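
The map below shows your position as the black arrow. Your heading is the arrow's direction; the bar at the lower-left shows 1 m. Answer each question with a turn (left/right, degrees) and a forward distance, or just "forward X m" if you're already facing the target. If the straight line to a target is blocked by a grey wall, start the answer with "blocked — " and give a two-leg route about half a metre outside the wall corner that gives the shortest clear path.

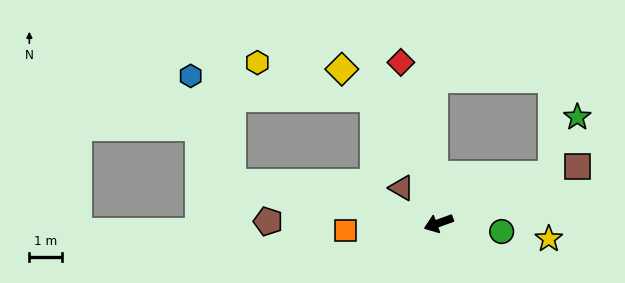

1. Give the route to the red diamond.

turn right 97°, forward 5.0 m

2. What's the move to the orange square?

turn right 15°, forward 2.8 m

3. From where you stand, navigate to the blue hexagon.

blocked — turn right 31°, forward 6.4 m, then turn right 58°, forward 3.5 m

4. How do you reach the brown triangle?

turn right 64°, forward 1.6 m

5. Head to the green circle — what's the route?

turn left 152°, forward 1.9 m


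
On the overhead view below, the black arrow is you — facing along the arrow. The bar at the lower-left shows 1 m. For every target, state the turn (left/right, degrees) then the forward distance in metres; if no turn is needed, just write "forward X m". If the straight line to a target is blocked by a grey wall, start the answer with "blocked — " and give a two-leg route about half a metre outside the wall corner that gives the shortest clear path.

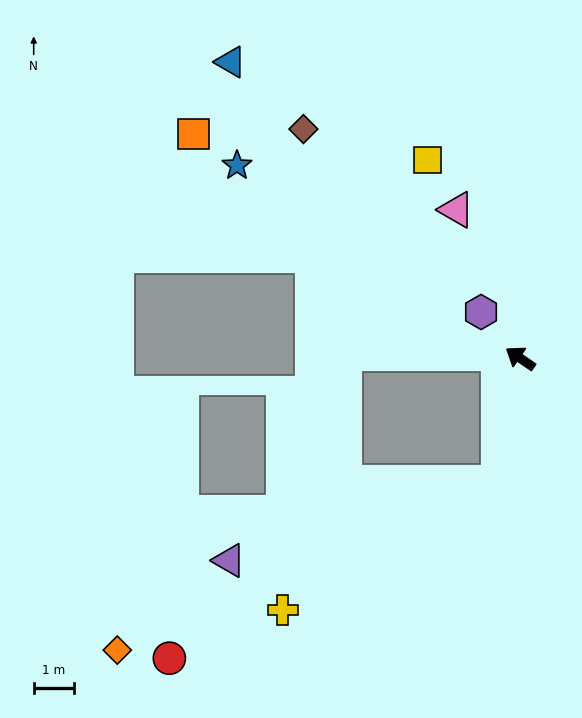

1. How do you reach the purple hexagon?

turn right 15°, forward 1.5 m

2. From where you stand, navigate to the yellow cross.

blocked — turn left 114°, forward 3.1 m, then turn right 49°, forward 6.3 m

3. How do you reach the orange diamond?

blocked — turn left 114°, forward 3.1 m, then turn right 56°, forward 10.4 m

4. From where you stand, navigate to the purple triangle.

blocked — turn left 114°, forward 3.1 m, then turn right 63°, forward 7.0 m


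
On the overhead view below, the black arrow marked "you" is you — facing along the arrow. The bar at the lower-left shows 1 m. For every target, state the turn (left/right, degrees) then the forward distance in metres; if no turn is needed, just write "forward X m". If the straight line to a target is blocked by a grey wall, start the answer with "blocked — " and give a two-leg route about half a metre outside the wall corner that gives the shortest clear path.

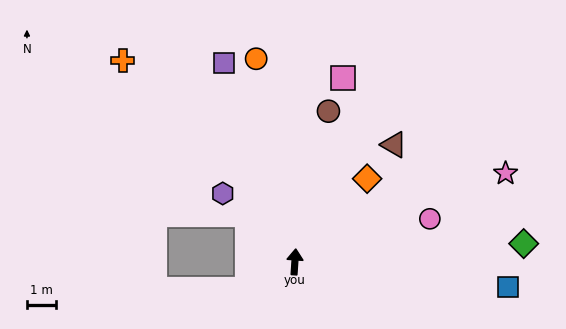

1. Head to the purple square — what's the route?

turn left 24°, forward 7.3 m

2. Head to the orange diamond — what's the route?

turn right 37°, forward 3.8 m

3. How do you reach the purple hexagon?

turn left 50°, forward 3.4 m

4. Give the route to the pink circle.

turn right 68°, forward 4.9 m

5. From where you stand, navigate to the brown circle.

turn right 9°, forward 5.3 m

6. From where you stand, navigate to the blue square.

turn right 93°, forward 7.4 m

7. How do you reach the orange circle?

turn left 15°, forward 7.1 m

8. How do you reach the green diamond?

turn right 82°, forward 7.9 m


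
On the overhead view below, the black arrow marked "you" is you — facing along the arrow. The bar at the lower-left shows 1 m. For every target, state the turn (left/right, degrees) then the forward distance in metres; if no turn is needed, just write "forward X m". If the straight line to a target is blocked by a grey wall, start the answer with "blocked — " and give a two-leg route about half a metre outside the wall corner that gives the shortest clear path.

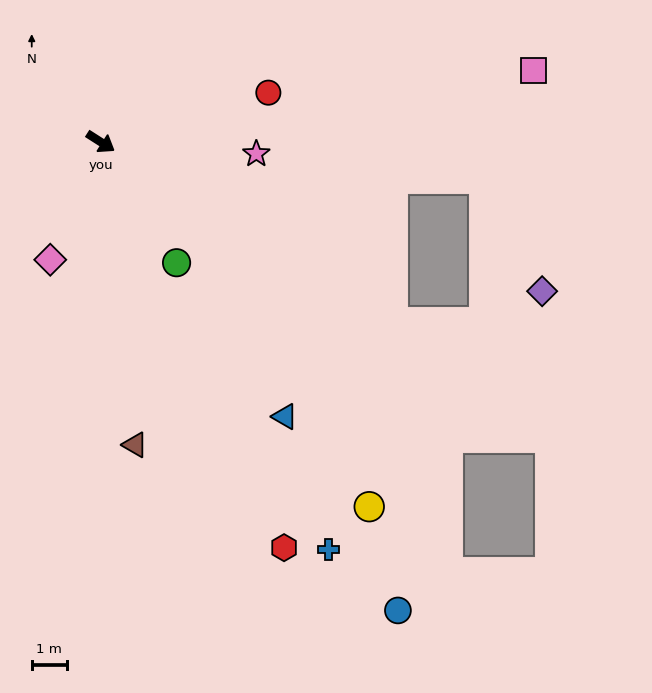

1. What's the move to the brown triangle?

turn right 51°, forward 8.7 m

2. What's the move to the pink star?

turn left 28°, forward 4.4 m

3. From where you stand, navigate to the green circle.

turn right 25°, forward 4.1 m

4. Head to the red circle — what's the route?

turn left 49°, forward 5.0 m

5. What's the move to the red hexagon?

turn right 33°, forward 12.7 m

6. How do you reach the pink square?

turn left 42°, forward 12.5 m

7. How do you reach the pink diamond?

turn right 81°, forward 3.7 m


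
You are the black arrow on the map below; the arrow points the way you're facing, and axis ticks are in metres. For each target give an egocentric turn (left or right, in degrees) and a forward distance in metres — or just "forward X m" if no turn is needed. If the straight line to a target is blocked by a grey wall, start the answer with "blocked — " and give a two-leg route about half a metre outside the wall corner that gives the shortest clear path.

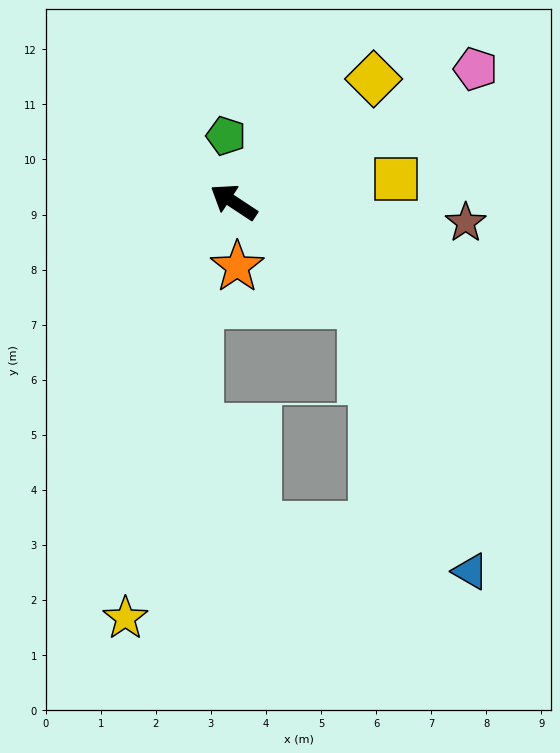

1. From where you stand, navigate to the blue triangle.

blocked — turn left 174°, forward 3.0 m, then turn right 28°, forward 5.2 m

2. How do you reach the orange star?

turn left 127°, forward 1.2 m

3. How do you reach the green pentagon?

turn right 50°, forward 1.2 m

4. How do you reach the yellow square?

turn right 138°, forward 3.0 m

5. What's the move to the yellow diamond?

turn right 105°, forward 3.4 m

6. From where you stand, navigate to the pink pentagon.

turn right 118°, forward 5.0 m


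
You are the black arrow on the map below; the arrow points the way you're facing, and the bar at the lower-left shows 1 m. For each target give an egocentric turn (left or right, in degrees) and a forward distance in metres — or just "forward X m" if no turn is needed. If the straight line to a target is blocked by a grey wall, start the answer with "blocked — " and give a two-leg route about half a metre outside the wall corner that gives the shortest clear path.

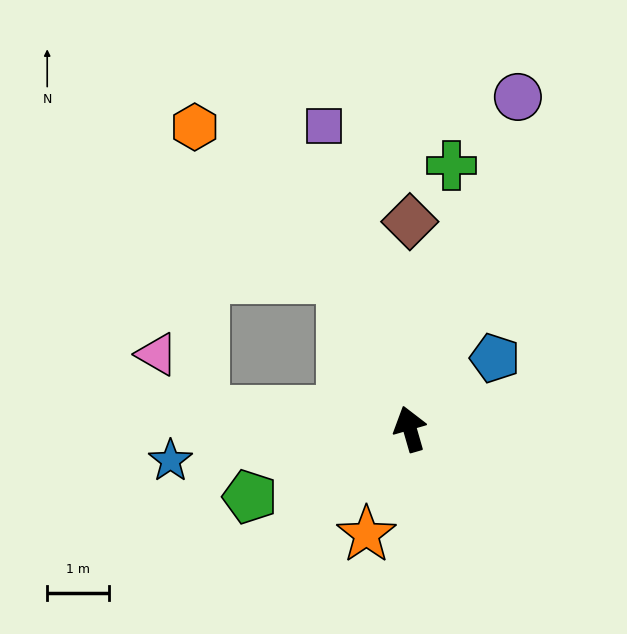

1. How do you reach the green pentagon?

turn left 97°, forward 2.8 m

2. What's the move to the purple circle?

turn right 34°, forward 5.6 m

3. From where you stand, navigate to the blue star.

turn left 81°, forward 3.9 m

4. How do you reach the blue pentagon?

turn right 66°, forward 1.8 m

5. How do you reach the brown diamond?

turn right 16°, forward 3.3 m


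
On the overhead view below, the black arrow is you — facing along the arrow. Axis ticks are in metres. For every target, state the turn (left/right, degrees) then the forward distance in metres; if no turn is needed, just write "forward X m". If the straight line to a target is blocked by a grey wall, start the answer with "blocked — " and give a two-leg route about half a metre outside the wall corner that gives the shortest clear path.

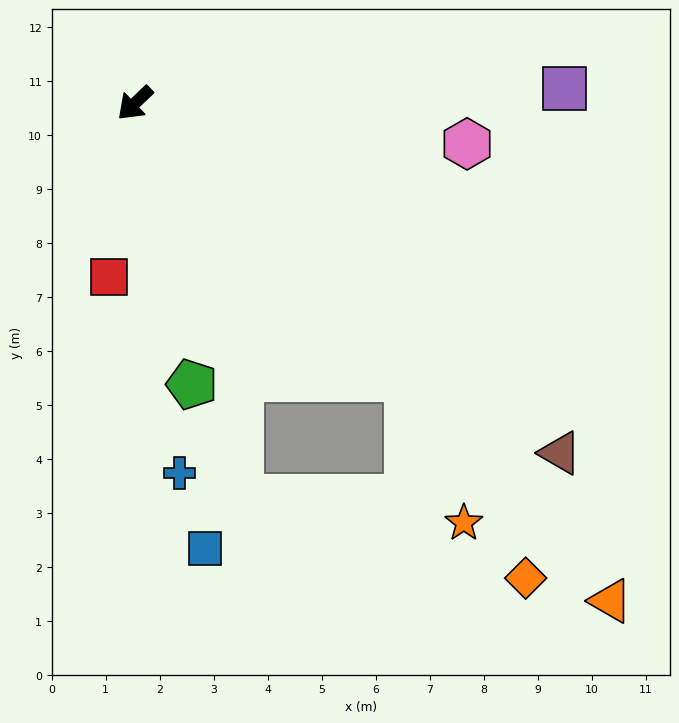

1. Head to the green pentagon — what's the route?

turn left 58°, forward 5.3 m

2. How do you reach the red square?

turn left 38°, forward 3.3 m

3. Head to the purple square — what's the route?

turn left 138°, forward 8.0 m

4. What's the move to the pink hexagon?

turn left 129°, forward 6.2 m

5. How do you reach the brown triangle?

turn left 97°, forward 10.2 m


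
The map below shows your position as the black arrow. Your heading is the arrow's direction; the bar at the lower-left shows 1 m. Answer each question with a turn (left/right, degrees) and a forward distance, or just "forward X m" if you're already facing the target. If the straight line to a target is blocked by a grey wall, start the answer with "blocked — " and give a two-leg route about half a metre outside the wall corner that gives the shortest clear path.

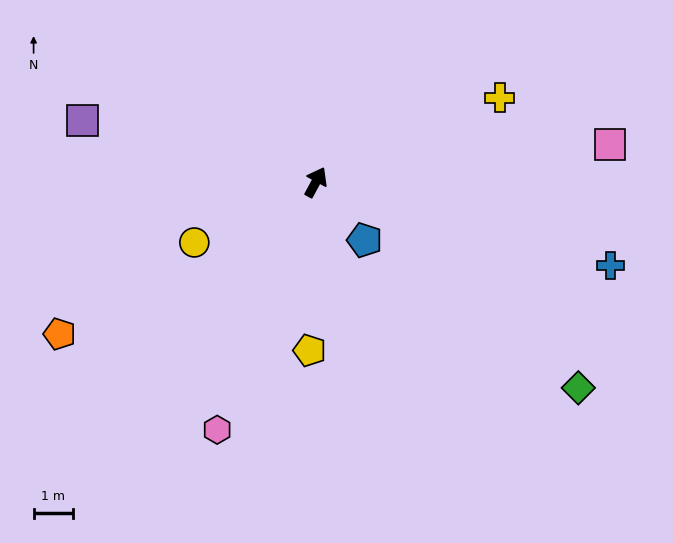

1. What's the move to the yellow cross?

turn right 37°, forward 5.2 m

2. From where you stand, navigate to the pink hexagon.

turn right 173°, forward 6.8 m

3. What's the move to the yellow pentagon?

turn right 154°, forward 4.3 m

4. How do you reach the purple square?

turn left 104°, forward 6.2 m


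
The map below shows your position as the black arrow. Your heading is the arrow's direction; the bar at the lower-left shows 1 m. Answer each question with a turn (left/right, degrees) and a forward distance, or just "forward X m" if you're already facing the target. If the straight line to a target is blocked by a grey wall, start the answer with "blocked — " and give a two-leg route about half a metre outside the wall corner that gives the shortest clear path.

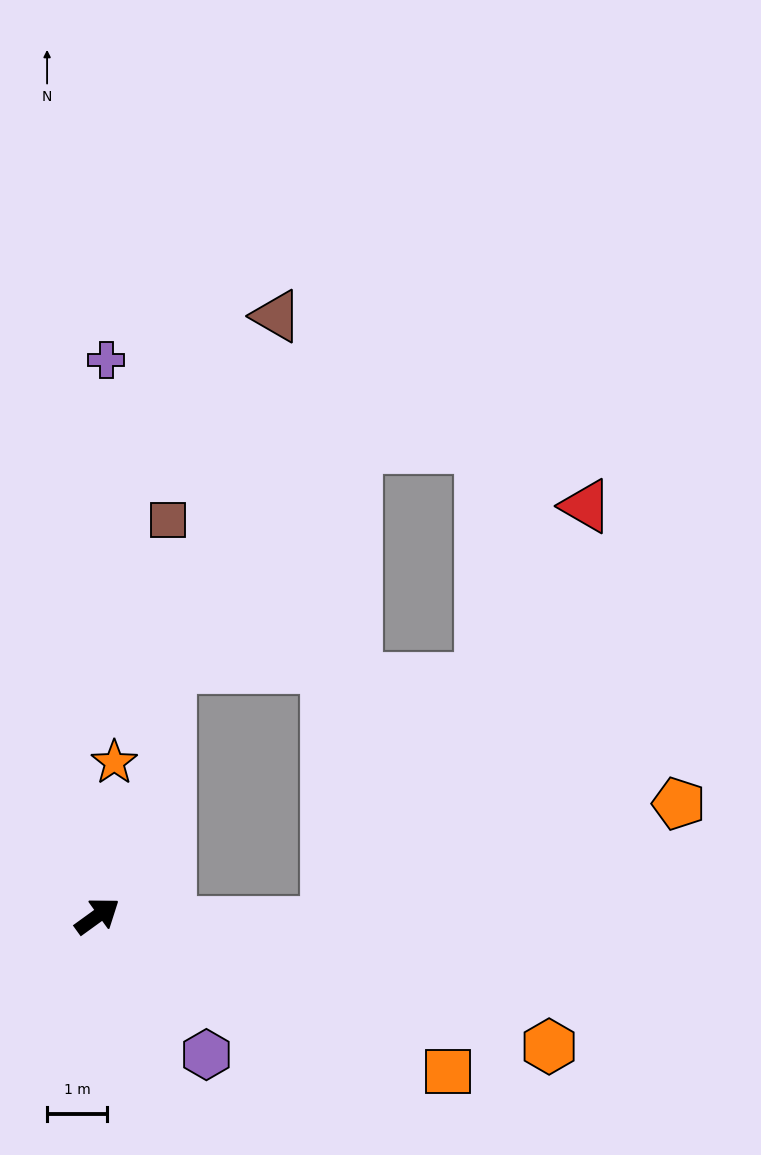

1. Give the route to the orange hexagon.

turn right 52°, forward 7.8 m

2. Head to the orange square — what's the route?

turn right 60°, forward 6.4 m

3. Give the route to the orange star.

turn left 48°, forward 2.6 m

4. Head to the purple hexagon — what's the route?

turn right 88°, forward 2.9 m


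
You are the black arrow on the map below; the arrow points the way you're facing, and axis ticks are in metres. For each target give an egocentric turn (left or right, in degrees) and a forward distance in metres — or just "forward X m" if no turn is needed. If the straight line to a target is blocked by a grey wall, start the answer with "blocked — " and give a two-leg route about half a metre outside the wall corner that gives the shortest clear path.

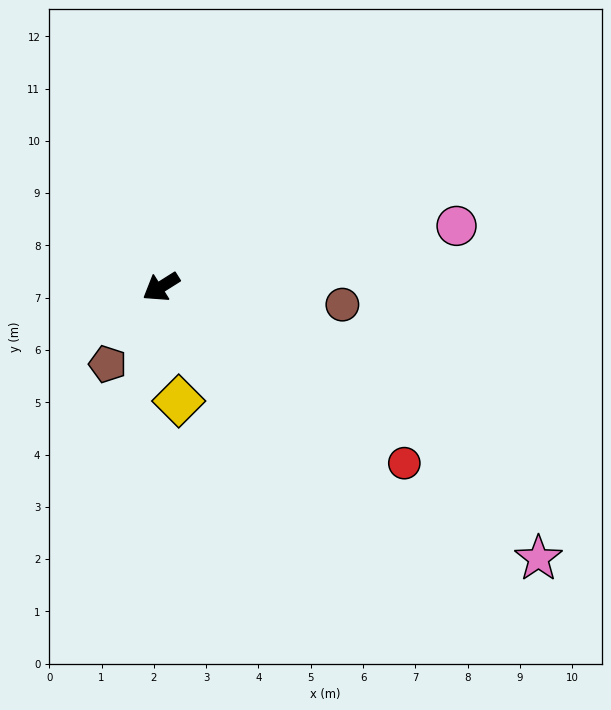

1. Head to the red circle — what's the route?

turn left 112°, forward 5.7 m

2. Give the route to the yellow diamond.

turn left 67°, forward 2.2 m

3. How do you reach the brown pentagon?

turn left 23°, forward 1.8 m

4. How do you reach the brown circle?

turn left 142°, forward 3.5 m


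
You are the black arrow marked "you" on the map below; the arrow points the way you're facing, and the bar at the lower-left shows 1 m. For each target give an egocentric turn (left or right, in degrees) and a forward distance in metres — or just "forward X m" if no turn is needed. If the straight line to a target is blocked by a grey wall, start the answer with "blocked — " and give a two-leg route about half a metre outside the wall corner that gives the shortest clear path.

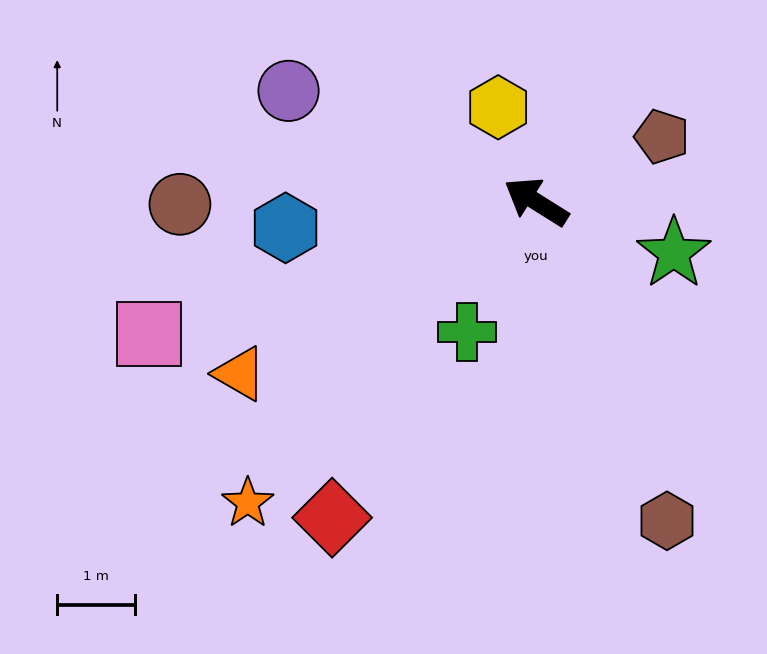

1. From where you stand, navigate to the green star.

turn right 168°, forward 1.9 m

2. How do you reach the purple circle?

turn left 8°, forward 3.5 m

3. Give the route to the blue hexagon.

turn left 38°, forward 3.3 m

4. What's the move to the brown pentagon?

turn right 121°, forward 1.8 m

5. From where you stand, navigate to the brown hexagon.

turn left 144°, forward 4.4 m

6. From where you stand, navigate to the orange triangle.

turn left 62°, forward 4.4 m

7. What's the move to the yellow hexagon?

turn right 36°, forward 1.3 m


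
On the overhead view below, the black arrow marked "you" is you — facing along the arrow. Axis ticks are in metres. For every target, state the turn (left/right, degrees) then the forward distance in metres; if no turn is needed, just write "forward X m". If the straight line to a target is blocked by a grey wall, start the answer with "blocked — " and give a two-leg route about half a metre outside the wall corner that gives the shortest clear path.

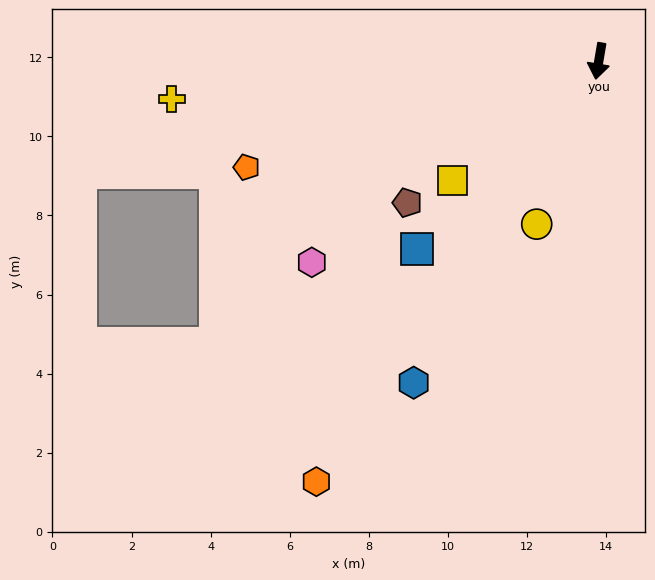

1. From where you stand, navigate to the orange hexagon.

turn right 24°, forward 12.8 m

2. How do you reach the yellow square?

turn right 41°, forward 4.8 m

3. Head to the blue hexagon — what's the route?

turn right 20°, forward 9.4 m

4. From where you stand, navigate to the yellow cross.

turn right 75°, forward 10.8 m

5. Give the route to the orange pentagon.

turn right 64°, forward 9.3 m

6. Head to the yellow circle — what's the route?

turn right 11°, forward 4.4 m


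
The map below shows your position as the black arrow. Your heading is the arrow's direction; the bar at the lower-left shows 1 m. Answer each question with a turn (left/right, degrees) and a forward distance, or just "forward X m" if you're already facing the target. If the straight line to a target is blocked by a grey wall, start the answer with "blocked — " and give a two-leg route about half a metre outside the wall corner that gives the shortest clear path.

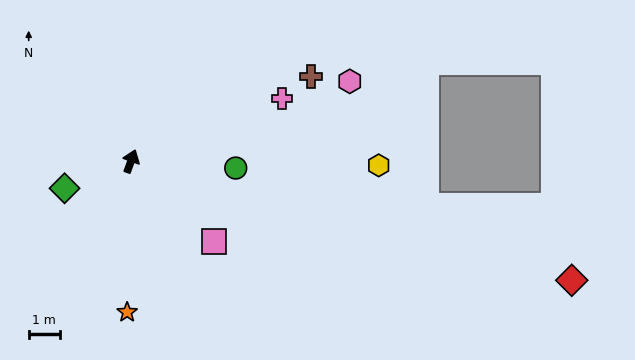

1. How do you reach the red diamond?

turn right 85°, forward 14.6 m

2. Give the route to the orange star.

turn right 161°, forward 4.8 m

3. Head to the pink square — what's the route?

turn right 114°, forward 3.7 m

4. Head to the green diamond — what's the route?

turn left 132°, forward 2.3 m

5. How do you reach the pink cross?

turn right 47°, forward 5.2 m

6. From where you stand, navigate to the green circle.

turn right 74°, forward 3.3 m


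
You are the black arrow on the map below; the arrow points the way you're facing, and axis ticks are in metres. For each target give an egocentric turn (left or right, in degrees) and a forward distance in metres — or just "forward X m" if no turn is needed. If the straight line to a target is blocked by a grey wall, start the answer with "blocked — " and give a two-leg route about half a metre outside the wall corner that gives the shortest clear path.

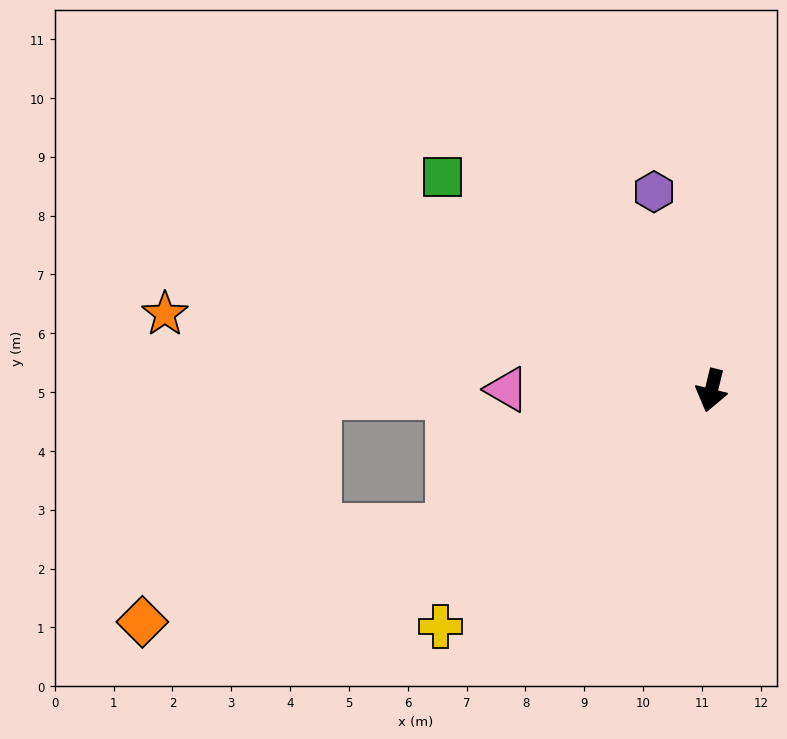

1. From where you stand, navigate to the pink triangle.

turn right 77°, forward 3.5 m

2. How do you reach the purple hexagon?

turn right 150°, forward 3.5 m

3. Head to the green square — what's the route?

turn right 115°, forward 5.8 m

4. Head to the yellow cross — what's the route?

turn right 35°, forward 6.1 m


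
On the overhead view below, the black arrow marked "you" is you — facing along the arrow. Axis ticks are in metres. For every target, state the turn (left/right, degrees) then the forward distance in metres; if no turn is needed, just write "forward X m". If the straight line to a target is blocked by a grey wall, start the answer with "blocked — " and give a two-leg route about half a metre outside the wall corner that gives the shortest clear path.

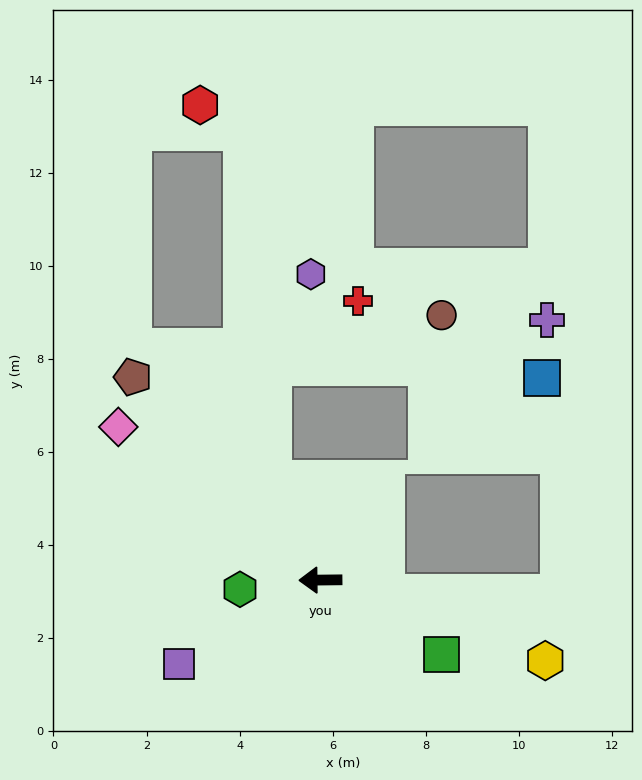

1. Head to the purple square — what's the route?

turn left 30°, forward 3.5 m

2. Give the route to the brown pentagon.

turn right 48°, forward 5.9 m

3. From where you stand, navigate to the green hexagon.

turn left 6°, forward 1.7 m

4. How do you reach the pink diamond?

turn right 38°, forward 5.4 m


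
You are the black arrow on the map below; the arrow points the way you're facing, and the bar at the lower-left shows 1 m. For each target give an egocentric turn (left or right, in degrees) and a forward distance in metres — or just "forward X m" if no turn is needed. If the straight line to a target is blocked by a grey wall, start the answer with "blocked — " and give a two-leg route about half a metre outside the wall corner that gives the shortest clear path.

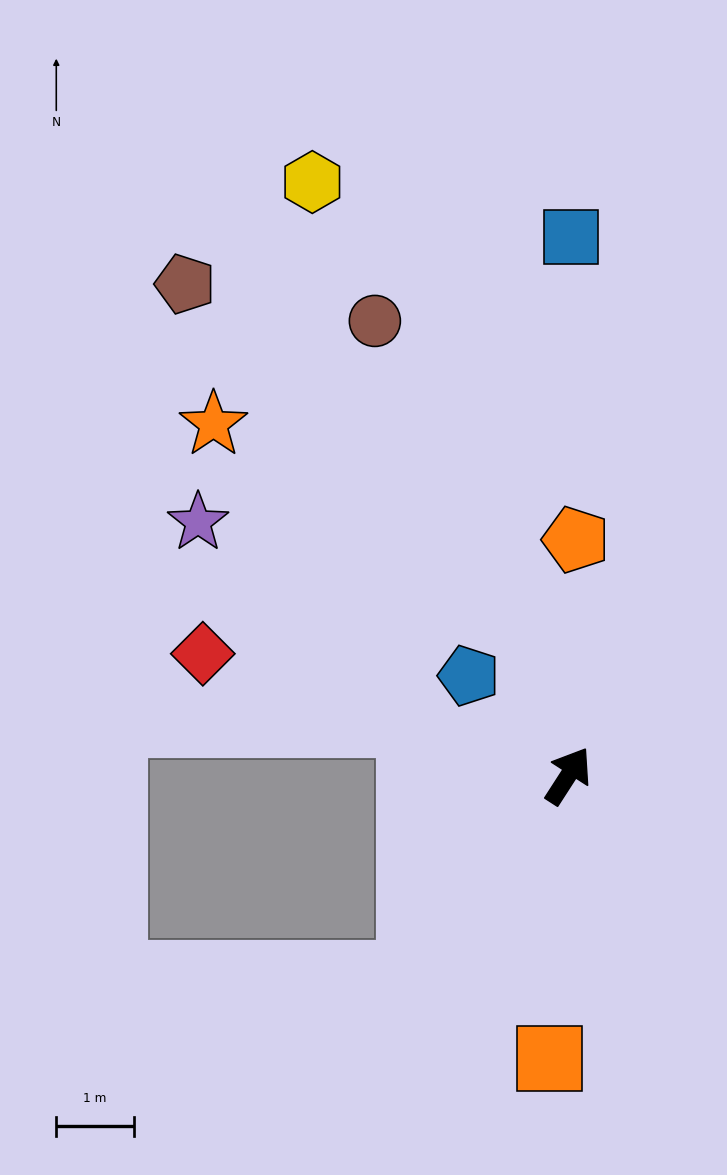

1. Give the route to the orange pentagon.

turn left 31°, forward 3.0 m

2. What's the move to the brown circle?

turn left 56°, forward 6.4 m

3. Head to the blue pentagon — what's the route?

turn left 78°, forward 1.8 m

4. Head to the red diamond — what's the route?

turn left 104°, forward 5.0 m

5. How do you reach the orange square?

turn right 151°, forward 3.6 m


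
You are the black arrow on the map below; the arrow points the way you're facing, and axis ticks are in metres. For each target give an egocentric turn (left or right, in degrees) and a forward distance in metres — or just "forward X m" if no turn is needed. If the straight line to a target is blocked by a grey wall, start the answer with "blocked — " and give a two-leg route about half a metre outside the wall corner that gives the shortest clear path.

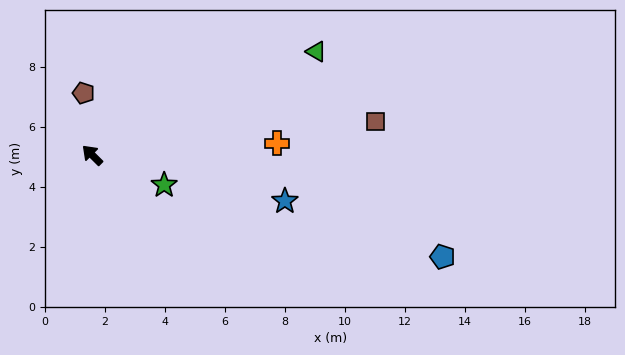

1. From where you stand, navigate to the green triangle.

turn right 110°, forward 8.2 m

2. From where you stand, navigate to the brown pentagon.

turn right 37°, forward 2.1 m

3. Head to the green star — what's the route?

turn right 158°, forward 2.6 m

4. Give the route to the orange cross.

turn right 132°, forward 6.2 m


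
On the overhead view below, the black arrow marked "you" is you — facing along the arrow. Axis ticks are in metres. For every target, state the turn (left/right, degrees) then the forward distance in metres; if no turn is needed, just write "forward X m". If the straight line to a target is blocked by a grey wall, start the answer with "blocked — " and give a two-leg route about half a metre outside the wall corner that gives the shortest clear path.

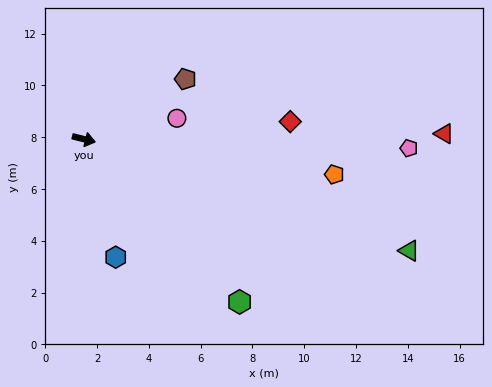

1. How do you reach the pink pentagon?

turn left 12°, forward 12.6 m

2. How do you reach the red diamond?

turn left 19°, forward 8.0 m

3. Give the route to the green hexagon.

turn right 32°, forward 8.7 m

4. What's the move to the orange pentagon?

turn left 6°, forward 9.8 m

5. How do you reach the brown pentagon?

turn left 45°, forward 4.6 m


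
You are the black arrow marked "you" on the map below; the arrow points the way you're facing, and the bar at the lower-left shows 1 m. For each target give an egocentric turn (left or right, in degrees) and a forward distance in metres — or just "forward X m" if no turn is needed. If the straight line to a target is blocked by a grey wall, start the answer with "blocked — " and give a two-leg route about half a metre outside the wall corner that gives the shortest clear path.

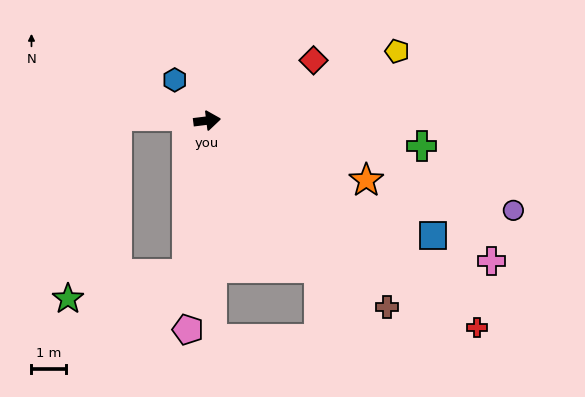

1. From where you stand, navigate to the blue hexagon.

turn left 121°, forward 1.5 m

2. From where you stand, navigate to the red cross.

turn right 45°, forward 9.7 m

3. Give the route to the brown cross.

turn right 53°, forward 7.4 m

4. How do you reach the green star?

blocked — turn right 105°, forward 4.4 m, then turn right 70°, forward 3.5 m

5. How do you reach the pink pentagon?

turn right 102°, forward 6.0 m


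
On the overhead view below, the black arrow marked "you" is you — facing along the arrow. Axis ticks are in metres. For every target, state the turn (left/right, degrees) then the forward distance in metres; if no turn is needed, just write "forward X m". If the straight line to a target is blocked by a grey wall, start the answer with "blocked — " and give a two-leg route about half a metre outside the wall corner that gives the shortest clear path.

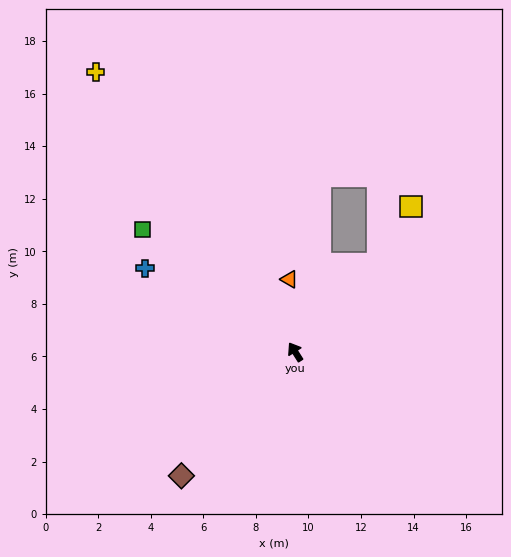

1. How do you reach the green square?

turn left 19°, forward 7.5 m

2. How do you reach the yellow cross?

turn left 3°, forward 13.1 m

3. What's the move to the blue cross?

turn left 29°, forward 6.5 m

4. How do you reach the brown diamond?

turn left 105°, forward 6.4 m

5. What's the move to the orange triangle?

turn right 28°, forward 2.8 m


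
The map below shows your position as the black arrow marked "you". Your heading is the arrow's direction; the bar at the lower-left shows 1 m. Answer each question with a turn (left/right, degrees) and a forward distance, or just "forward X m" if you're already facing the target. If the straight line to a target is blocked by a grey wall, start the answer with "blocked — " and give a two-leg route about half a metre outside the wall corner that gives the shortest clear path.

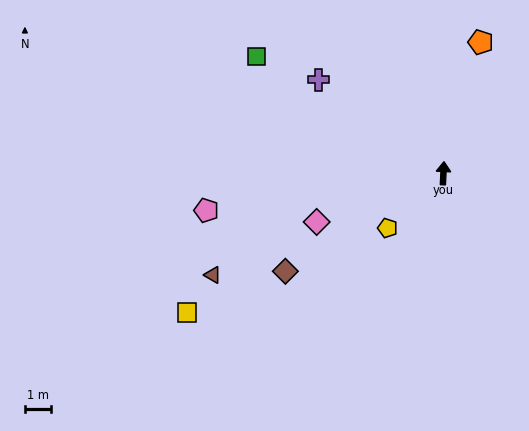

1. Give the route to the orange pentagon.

turn right 13°, forward 5.2 m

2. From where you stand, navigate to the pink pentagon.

turn left 102°, forward 9.2 m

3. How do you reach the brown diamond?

turn left 125°, forward 7.1 m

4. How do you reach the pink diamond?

turn left 114°, forward 5.2 m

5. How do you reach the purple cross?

turn left 56°, forward 6.0 m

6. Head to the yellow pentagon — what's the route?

turn left 137°, forward 3.0 m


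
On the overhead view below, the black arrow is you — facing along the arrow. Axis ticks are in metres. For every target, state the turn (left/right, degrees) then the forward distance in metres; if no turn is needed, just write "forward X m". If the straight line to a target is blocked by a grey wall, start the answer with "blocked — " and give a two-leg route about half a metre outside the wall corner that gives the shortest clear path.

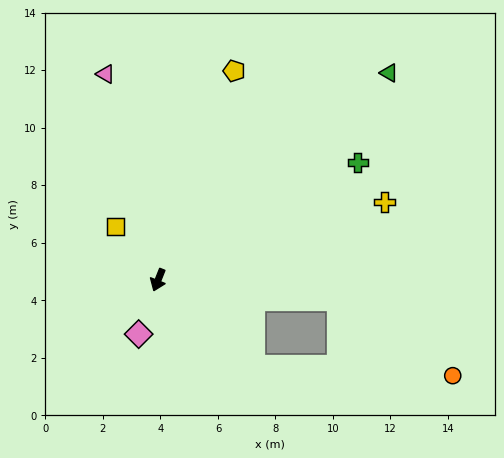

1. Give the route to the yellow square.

turn right 120°, forward 2.4 m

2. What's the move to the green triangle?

turn left 154°, forward 10.8 m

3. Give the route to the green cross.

turn left 142°, forward 8.1 m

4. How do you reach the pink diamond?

forward 2.0 m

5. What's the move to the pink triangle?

turn right 144°, forward 7.4 m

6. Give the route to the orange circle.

blocked — turn left 106°, forward 6.3 m, then turn right 28°, forward 4.8 m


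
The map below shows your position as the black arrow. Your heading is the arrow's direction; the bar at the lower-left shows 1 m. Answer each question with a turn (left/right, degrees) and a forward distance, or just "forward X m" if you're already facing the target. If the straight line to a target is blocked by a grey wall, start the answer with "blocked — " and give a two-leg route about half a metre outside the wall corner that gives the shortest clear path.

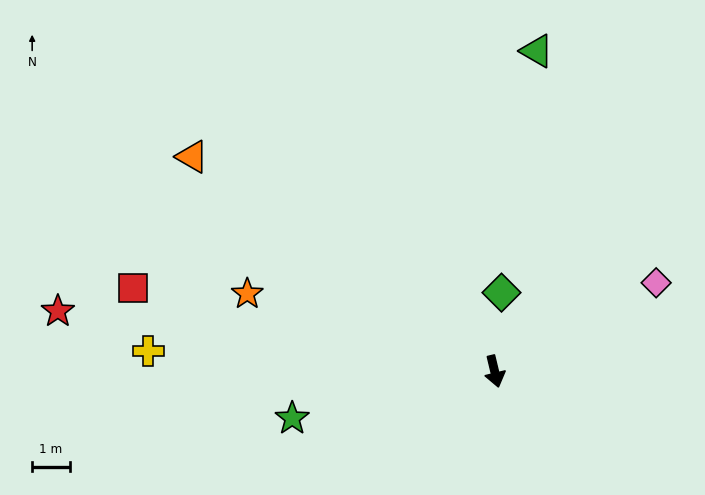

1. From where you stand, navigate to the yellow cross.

turn right 107°, forward 9.2 m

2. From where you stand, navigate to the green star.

turn right 90°, forward 5.5 m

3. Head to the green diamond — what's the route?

turn left 162°, forward 2.1 m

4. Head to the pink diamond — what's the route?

turn left 105°, forward 4.9 m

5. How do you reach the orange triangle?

turn right 139°, forward 9.9 m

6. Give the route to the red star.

turn right 111°, forward 11.7 m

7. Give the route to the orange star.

turn right 121°, forward 6.9 m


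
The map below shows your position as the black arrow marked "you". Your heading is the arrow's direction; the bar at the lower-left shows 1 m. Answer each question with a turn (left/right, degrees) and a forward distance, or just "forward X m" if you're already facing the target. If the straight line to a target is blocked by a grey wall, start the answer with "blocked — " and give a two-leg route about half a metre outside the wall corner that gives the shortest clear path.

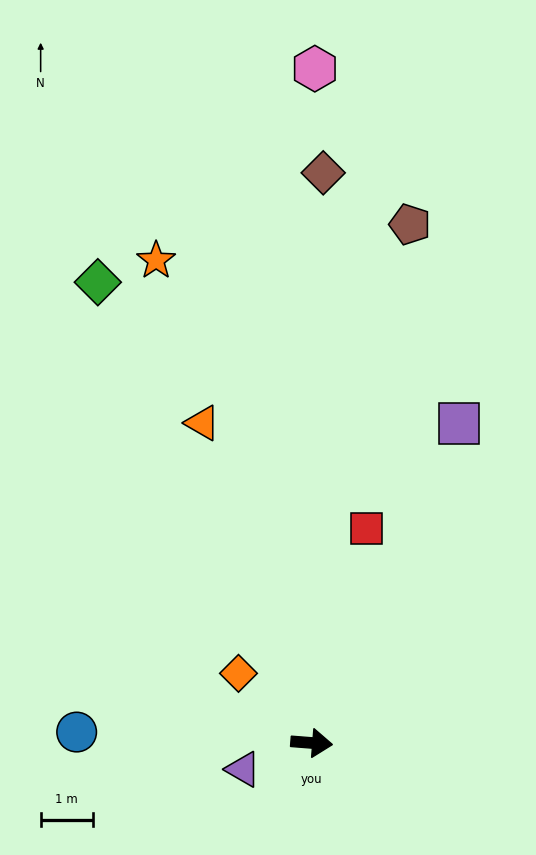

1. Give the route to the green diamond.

turn left 119°, forward 9.8 m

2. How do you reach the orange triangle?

turn left 113°, forward 6.5 m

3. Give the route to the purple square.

turn left 70°, forward 6.8 m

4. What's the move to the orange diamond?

turn left 141°, forward 1.9 m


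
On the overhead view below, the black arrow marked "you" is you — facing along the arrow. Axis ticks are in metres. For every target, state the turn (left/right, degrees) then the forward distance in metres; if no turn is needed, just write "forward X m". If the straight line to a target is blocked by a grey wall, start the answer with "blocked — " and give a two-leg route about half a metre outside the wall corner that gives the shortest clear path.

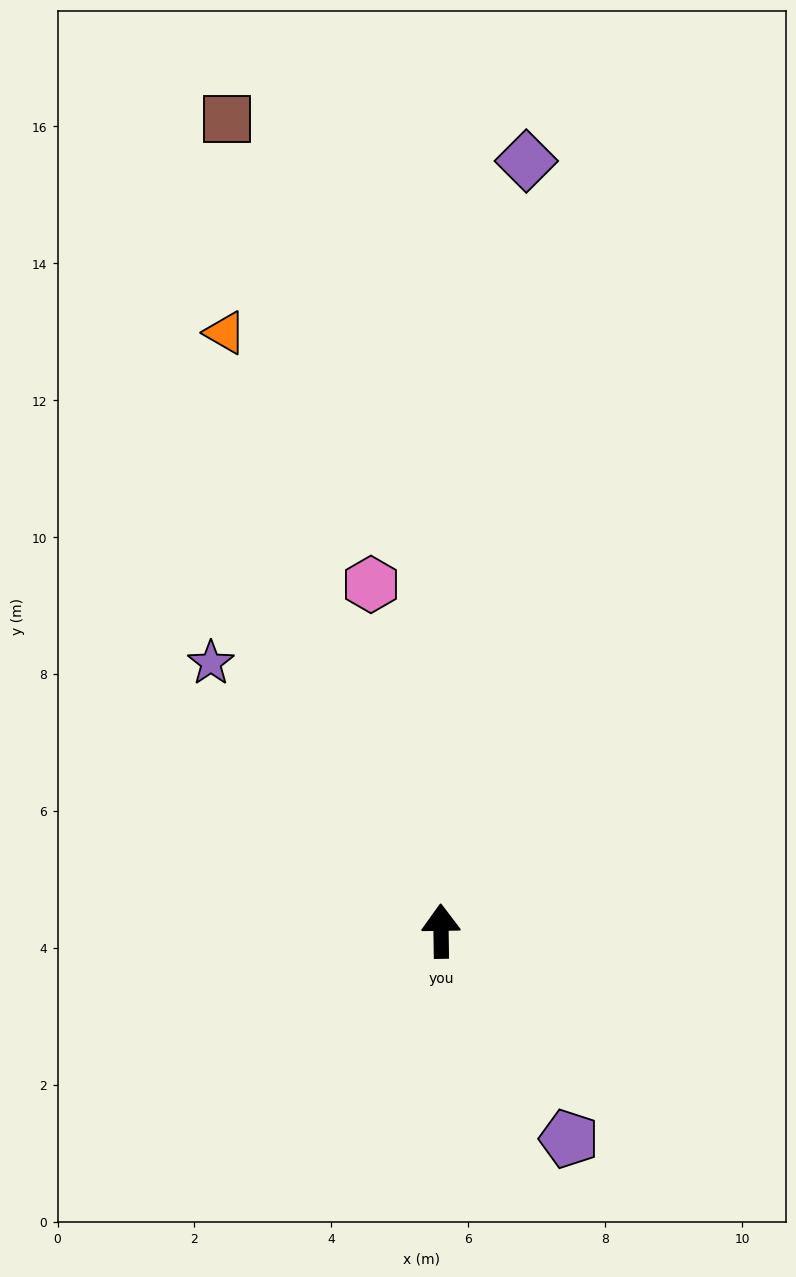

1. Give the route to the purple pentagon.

turn right 149°, forward 3.6 m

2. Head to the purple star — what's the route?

turn left 40°, forward 5.2 m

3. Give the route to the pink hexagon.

turn left 11°, forward 5.2 m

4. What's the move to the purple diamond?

turn right 7°, forward 11.3 m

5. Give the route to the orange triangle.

turn left 19°, forward 9.3 m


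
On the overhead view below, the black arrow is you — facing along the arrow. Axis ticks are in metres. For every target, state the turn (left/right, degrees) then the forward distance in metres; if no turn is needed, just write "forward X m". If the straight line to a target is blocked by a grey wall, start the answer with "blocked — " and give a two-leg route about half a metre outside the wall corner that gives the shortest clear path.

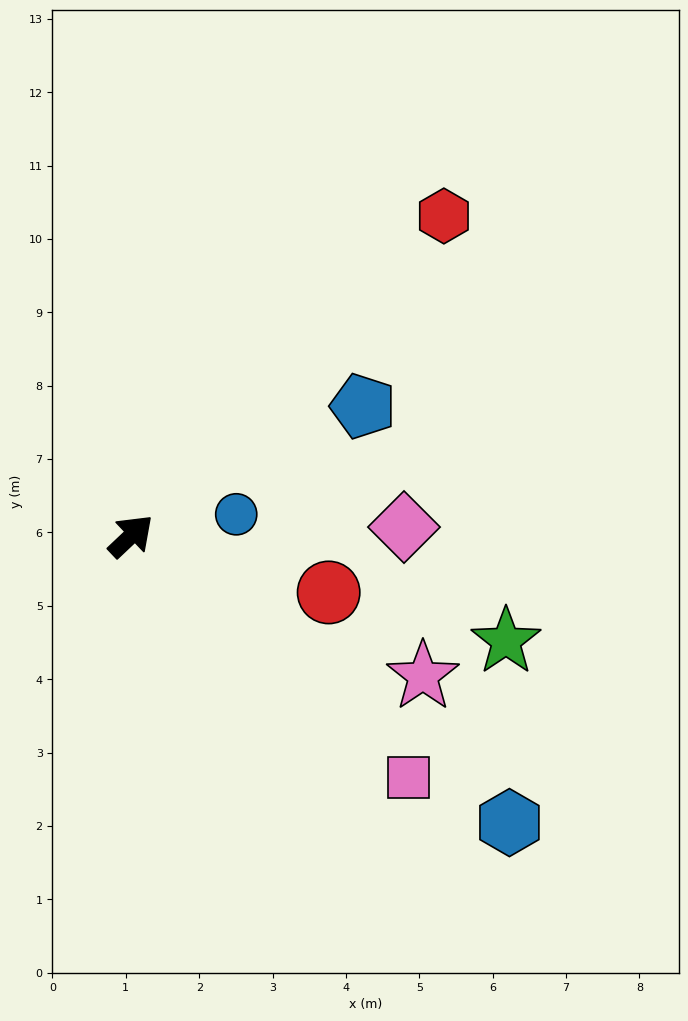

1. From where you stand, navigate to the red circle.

turn right 59°, forward 2.8 m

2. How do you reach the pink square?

turn right 84°, forward 5.0 m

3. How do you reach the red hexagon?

turn left 2°, forward 6.1 m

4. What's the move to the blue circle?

turn right 32°, forward 1.5 m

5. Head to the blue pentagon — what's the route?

turn right 14°, forward 3.6 m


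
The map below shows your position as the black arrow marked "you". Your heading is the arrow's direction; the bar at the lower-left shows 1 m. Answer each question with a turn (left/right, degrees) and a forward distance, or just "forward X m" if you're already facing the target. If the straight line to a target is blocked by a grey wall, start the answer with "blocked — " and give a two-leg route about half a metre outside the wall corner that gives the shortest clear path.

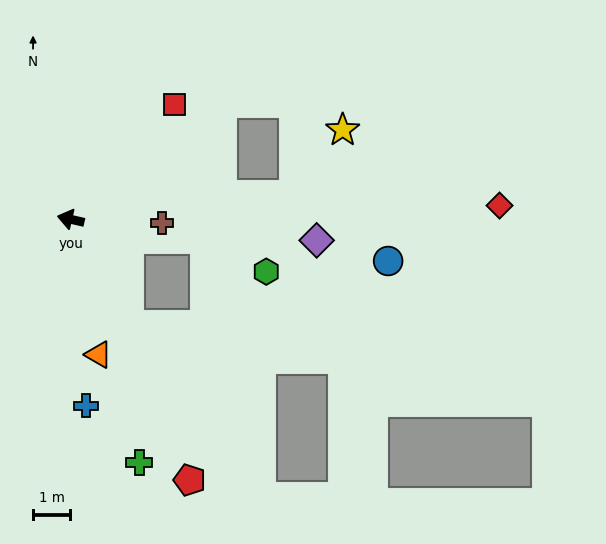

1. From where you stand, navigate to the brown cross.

turn right 169°, forward 2.5 m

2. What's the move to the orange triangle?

turn left 115°, forward 3.7 m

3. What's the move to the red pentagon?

turn left 128°, forward 7.7 m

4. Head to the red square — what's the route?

turn right 119°, forward 4.2 m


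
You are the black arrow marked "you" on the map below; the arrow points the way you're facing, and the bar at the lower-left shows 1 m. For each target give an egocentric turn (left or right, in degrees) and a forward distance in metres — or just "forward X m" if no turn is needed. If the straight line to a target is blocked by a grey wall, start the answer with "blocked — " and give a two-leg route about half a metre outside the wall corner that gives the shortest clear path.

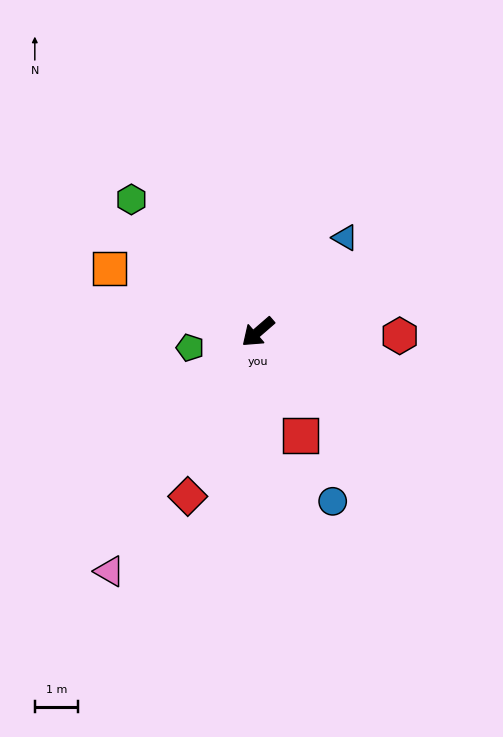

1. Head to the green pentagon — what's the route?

turn right 28°, forward 1.6 m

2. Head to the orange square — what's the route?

turn right 64°, forward 3.7 m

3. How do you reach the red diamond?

turn left 26°, forward 4.1 m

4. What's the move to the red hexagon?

turn left 138°, forward 3.3 m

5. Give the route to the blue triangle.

turn right 174°, forward 3.0 m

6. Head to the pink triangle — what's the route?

turn left 17°, forward 6.5 m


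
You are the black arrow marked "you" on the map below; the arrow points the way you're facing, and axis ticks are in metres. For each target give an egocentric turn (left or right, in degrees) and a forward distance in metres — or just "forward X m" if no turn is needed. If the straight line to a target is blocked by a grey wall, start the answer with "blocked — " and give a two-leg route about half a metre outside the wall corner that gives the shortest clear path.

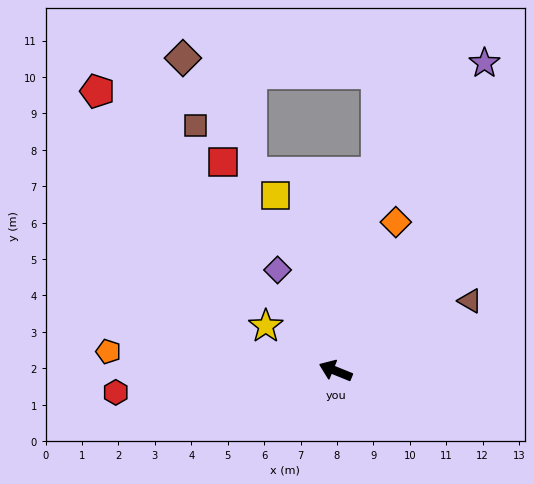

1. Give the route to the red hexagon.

turn left 28°, forward 6.1 m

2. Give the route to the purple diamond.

turn right 38°, forward 3.2 m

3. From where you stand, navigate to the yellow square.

turn right 49°, forward 5.1 m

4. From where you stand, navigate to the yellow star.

turn right 11°, forward 2.3 m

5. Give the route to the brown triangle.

turn right 130°, forward 4.2 m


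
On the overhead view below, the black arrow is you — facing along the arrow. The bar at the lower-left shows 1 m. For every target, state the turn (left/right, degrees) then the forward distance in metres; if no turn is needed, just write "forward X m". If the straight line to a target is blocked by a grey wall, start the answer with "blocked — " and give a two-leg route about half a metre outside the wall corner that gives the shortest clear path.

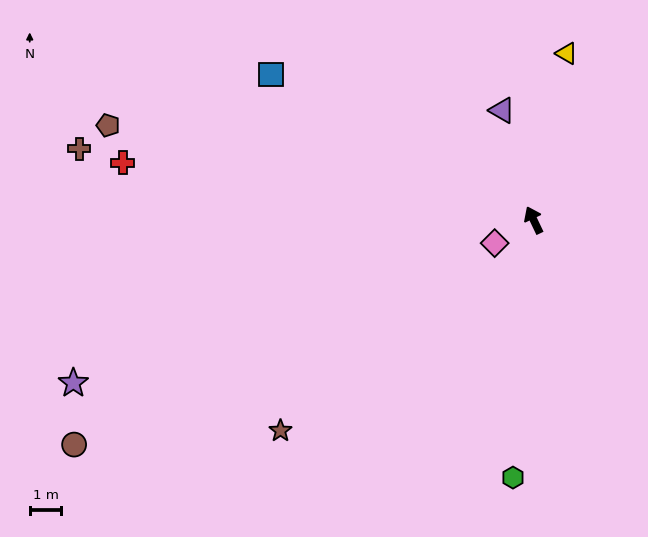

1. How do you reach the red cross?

turn left 57°, forward 13.1 m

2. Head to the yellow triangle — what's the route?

turn right 37°, forward 5.4 m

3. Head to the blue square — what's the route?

turn left 36°, forward 9.5 m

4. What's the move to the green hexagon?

turn left 150°, forward 8.2 m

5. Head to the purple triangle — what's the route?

turn right 9°, forward 3.6 m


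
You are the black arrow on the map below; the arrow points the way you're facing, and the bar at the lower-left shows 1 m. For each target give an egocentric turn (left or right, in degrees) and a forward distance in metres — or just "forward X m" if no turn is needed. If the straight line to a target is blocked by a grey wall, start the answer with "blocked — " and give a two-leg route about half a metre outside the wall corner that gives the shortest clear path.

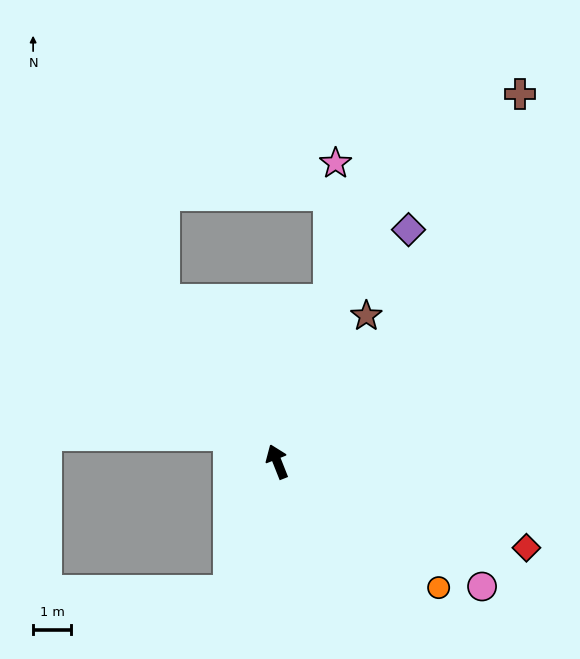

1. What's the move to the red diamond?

turn right 131°, forward 6.9 m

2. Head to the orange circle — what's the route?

turn right 150°, forward 5.4 m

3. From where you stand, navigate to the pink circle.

turn right 143°, forward 6.3 m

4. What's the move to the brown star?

turn right 53°, forward 4.5 m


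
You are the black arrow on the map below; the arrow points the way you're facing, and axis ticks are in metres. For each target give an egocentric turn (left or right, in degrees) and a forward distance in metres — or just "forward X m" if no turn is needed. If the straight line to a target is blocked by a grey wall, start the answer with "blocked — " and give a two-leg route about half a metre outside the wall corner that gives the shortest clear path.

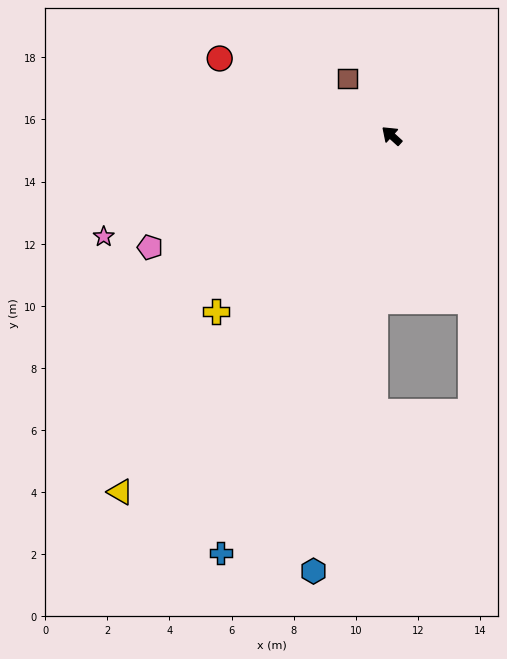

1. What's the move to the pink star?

turn left 62°, forward 9.8 m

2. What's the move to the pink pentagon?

turn left 67°, forward 8.6 m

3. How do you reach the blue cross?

turn left 110°, forward 14.5 m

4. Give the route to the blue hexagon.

turn left 122°, forward 14.2 m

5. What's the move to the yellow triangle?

turn left 95°, forward 14.4 m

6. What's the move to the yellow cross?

turn left 87°, forward 8.0 m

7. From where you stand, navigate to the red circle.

turn left 18°, forward 6.1 m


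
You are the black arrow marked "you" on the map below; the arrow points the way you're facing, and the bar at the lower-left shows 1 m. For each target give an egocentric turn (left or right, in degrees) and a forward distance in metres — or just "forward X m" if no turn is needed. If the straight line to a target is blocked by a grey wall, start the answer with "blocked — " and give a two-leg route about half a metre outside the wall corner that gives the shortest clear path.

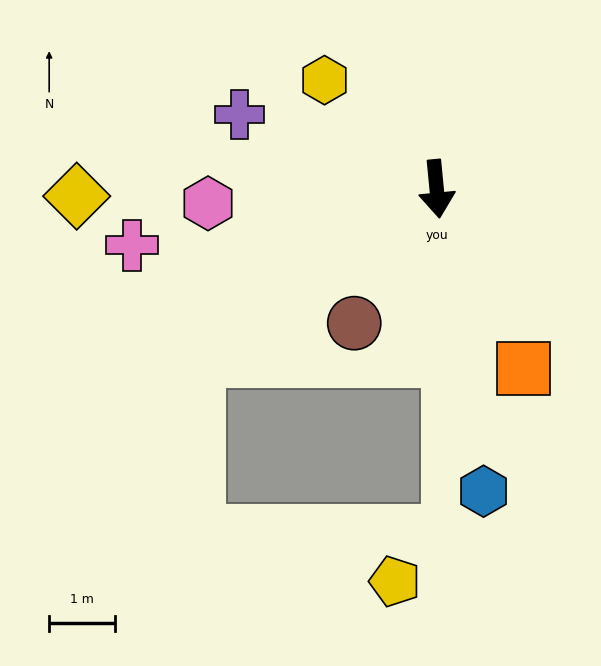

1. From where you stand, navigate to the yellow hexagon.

turn right 140°, forward 2.4 m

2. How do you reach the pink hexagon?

turn right 92°, forward 3.5 m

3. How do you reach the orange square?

turn left 20°, forward 3.0 m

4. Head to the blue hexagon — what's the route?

turn left 3°, forward 4.7 m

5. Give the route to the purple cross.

turn right 116°, forward 3.2 m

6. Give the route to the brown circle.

turn right 37°, forward 2.4 m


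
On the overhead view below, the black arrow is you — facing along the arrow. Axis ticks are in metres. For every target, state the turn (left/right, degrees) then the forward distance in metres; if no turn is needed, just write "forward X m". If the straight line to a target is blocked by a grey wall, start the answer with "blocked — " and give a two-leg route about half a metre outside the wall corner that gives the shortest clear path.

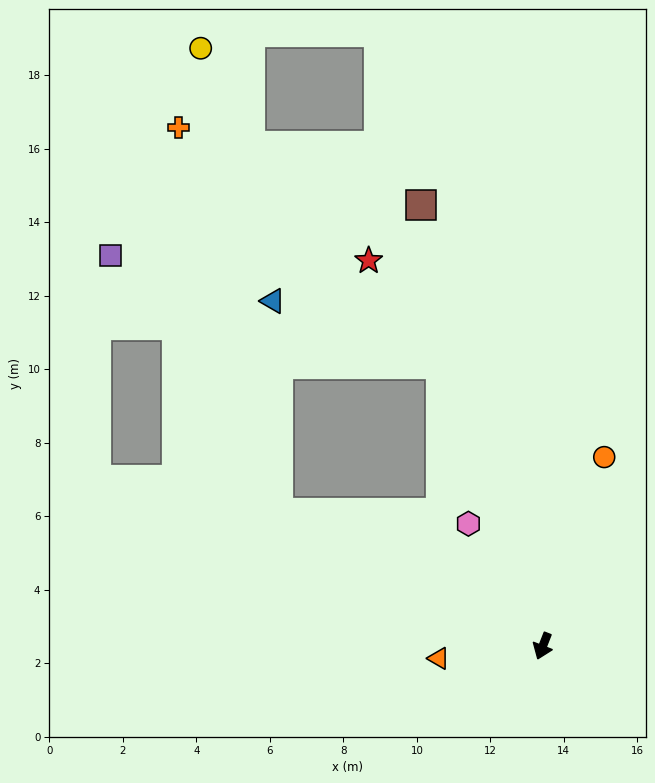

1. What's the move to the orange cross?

blocked — turn right 139°, forward 8.2 m, then turn left 28°, forward 9.6 m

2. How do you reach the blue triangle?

blocked — turn right 139°, forward 8.2 m, then turn left 50°, forward 4.9 m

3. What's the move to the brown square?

turn right 143°, forward 12.5 m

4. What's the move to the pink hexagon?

turn right 127°, forward 3.9 m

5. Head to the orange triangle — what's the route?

turn right 62°, forward 2.9 m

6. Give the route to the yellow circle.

blocked — turn right 95°, forward 8.1 m, then turn right 54°, forward 12.8 m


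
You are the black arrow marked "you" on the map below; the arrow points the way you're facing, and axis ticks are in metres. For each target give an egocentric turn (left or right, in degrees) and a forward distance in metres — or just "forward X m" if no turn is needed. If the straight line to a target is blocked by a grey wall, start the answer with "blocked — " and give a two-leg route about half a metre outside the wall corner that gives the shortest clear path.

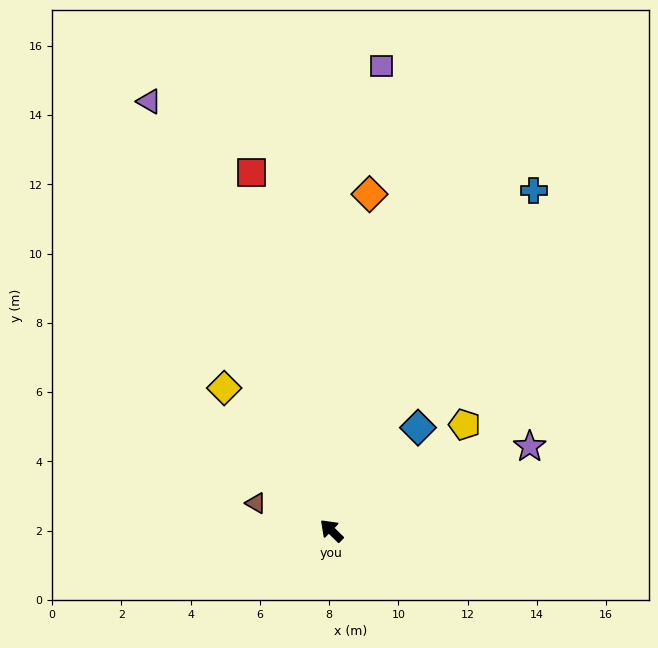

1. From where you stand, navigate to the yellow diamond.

turn right 9°, forward 5.2 m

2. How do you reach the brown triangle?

turn left 24°, forward 2.3 m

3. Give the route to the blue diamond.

turn right 86°, forward 3.9 m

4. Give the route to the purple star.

turn right 113°, forward 6.2 m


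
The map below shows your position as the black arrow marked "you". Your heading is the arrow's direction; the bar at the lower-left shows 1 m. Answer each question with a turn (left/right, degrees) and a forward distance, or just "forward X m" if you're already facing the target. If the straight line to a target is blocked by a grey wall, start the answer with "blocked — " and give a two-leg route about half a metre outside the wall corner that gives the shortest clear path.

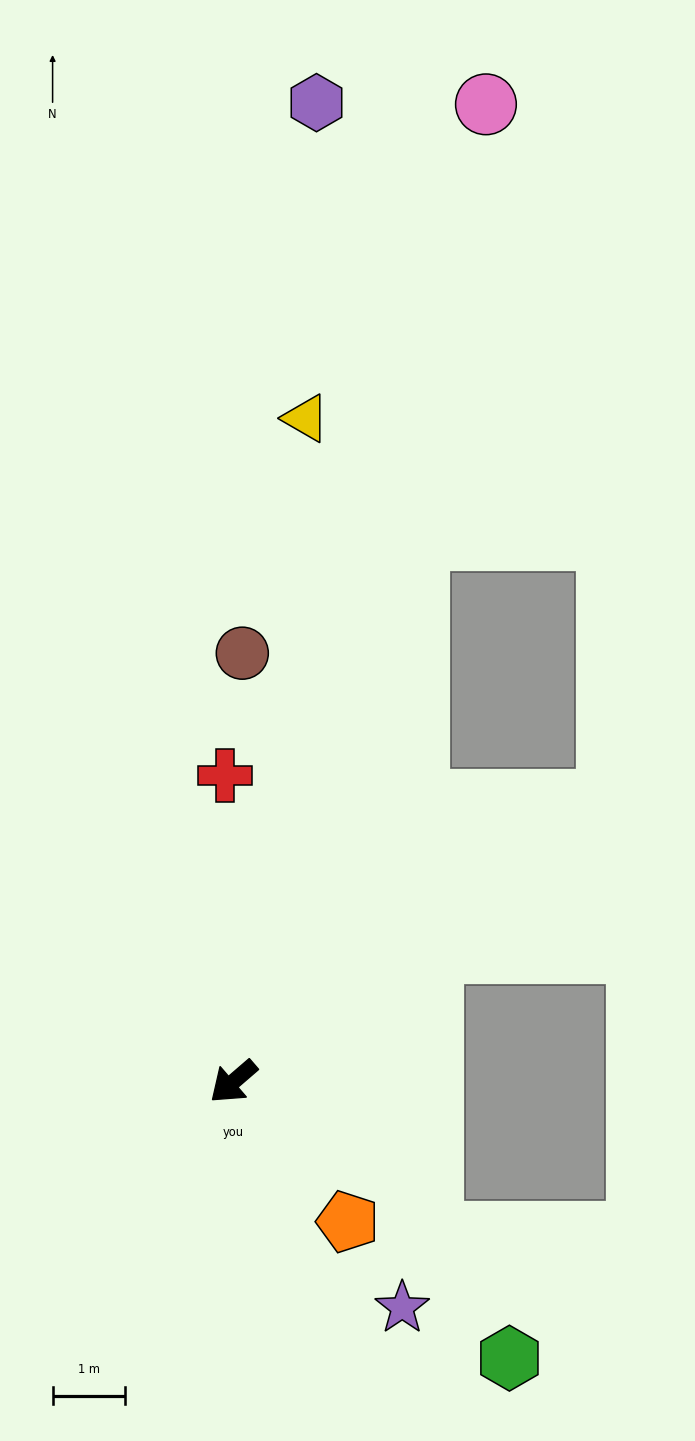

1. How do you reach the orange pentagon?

turn left 89°, forward 2.5 m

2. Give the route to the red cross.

turn right 129°, forward 4.2 m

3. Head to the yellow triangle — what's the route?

turn right 137°, forward 9.2 m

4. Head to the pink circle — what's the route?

turn right 145°, forward 14.0 m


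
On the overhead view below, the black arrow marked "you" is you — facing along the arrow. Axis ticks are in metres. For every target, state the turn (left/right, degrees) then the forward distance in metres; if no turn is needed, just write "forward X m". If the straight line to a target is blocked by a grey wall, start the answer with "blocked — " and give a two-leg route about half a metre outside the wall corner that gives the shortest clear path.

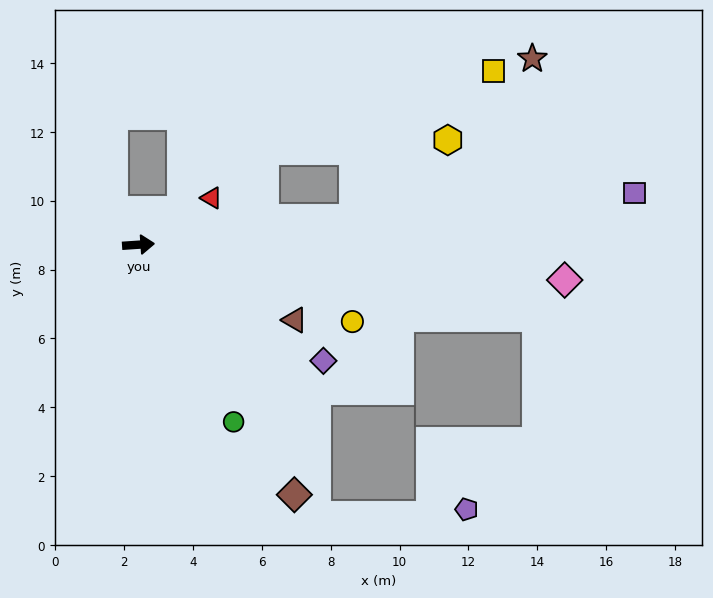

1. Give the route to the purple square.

turn left 2°, forward 14.5 m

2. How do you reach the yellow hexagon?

blocked — turn left 3°, forward 6.3 m, then turn left 33°, forward 3.6 m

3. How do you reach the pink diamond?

turn right 9°, forward 12.4 m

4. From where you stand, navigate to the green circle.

turn right 66°, forward 5.8 m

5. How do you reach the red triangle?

turn left 29°, forward 2.5 m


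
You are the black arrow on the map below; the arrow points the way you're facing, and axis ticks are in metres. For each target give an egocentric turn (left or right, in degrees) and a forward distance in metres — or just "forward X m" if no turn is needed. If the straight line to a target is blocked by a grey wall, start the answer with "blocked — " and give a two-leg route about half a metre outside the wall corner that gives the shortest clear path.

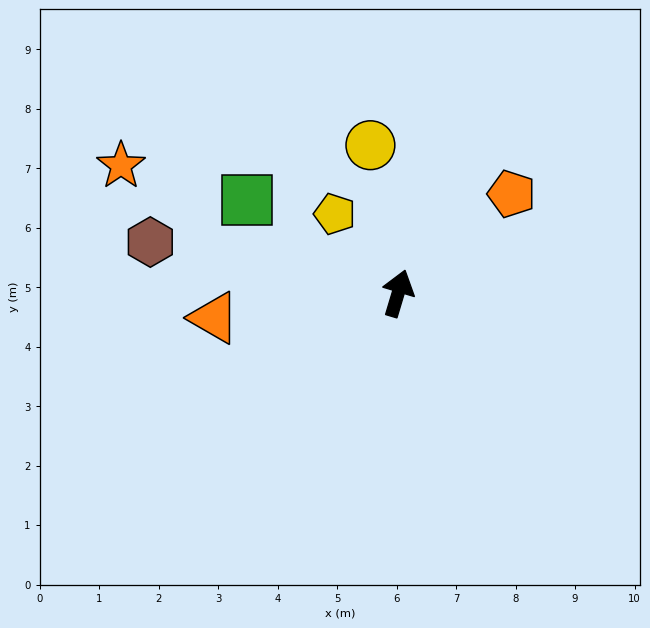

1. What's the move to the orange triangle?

turn left 114°, forward 3.1 m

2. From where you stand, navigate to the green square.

turn left 75°, forward 3.0 m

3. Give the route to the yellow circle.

turn left 27°, forward 2.5 m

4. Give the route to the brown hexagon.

turn left 95°, forward 4.3 m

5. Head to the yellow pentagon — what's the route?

turn left 55°, forward 1.7 m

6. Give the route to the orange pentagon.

turn right 32°, forward 2.5 m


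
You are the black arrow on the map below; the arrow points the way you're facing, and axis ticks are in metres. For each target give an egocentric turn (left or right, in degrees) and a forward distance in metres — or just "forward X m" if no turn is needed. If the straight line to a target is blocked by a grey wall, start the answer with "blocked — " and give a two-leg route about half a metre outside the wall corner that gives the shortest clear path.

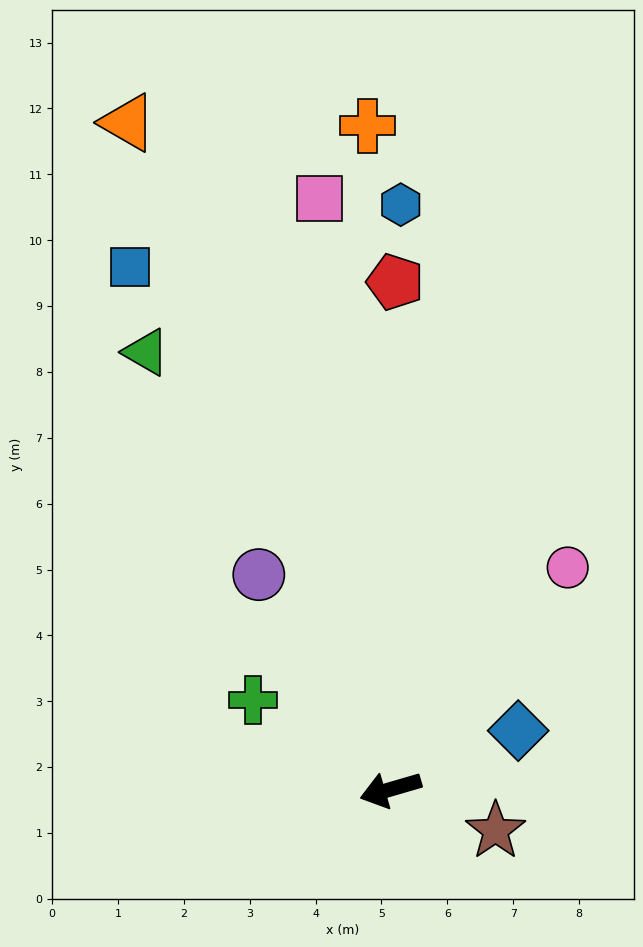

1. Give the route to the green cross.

turn right 49°, forward 2.5 m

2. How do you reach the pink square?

turn right 99°, forward 9.0 m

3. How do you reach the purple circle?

turn right 75°, forward 3.8 m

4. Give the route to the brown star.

turn left 142°, forward 1.7 m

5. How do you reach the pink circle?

turn right 145°, forward 4.3 m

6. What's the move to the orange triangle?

turn right 85°, forward 10.9 m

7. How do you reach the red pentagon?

turn right 107°, forward 7.7 m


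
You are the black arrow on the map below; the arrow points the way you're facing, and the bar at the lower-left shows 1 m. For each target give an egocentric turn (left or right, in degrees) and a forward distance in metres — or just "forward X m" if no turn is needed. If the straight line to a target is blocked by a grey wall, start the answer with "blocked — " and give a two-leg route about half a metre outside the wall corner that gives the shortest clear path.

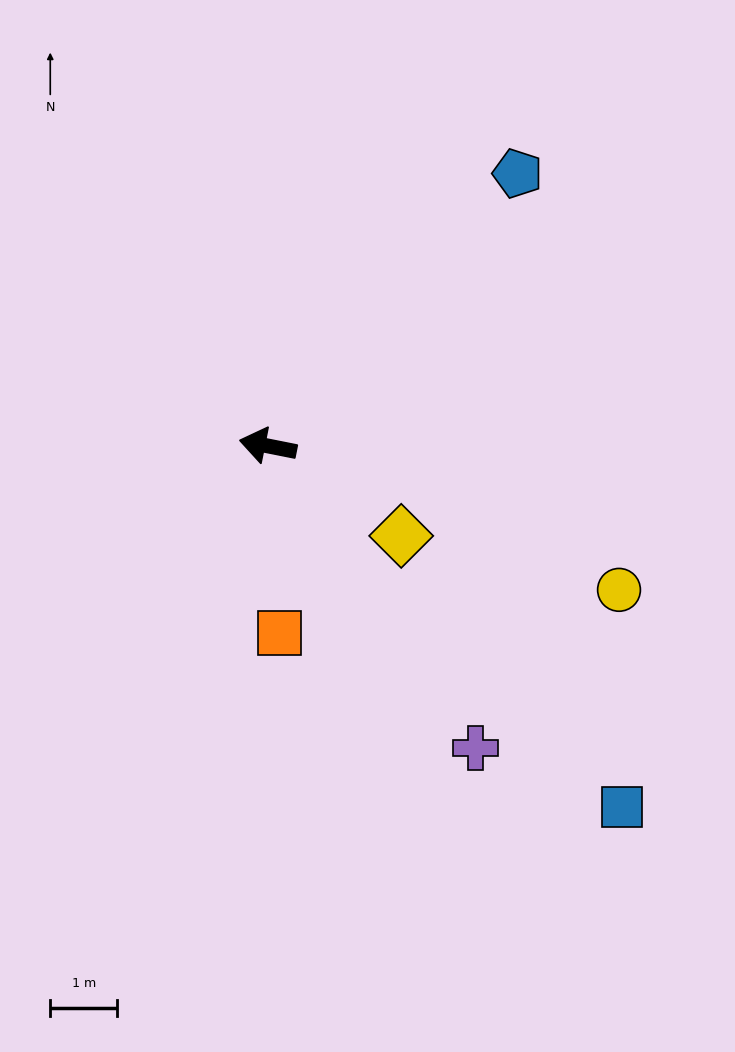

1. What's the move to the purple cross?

turn left 136°, forward 5.5 m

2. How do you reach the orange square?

turn left 105°, forward 2.8 m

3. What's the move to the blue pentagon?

turn right 121°, forward 5.5 m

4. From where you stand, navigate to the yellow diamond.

turn left 157°, forward 2.4 m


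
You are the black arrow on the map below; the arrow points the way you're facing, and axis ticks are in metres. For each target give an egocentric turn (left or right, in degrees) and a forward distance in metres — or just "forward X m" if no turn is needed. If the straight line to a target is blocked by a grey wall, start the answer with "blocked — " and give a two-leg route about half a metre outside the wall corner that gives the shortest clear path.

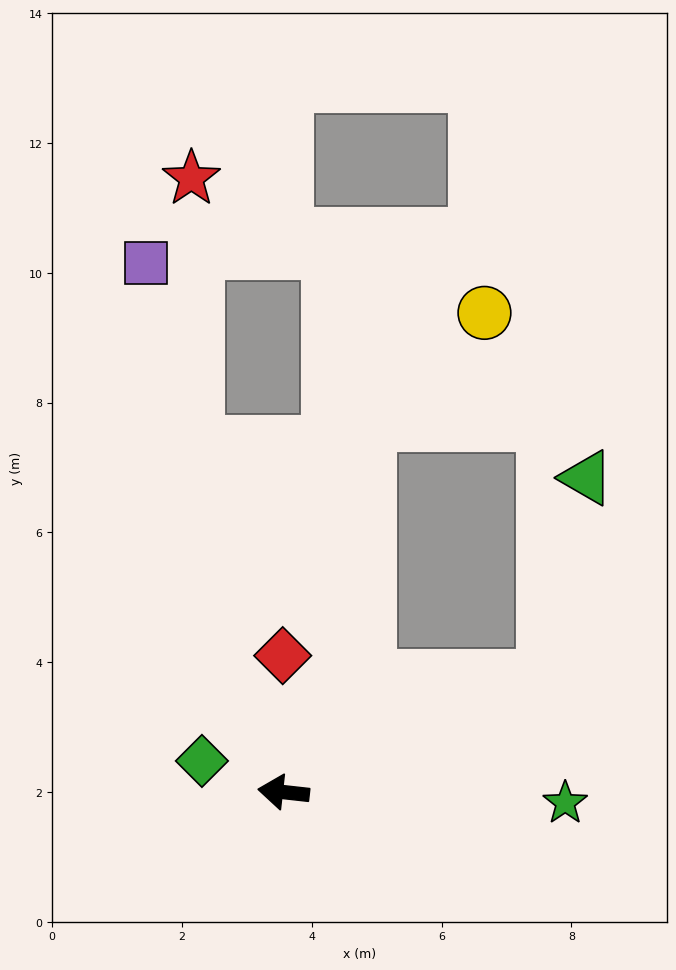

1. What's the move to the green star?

turn right 176°, forward 4.3 m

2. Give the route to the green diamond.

turn right 15°, forward 1.3 m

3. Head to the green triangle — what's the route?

blocked — turn right 150°, forward 4.4 m, then turn left 54°, forward 3.1 m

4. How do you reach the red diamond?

turn right 83°, forward 2.1 m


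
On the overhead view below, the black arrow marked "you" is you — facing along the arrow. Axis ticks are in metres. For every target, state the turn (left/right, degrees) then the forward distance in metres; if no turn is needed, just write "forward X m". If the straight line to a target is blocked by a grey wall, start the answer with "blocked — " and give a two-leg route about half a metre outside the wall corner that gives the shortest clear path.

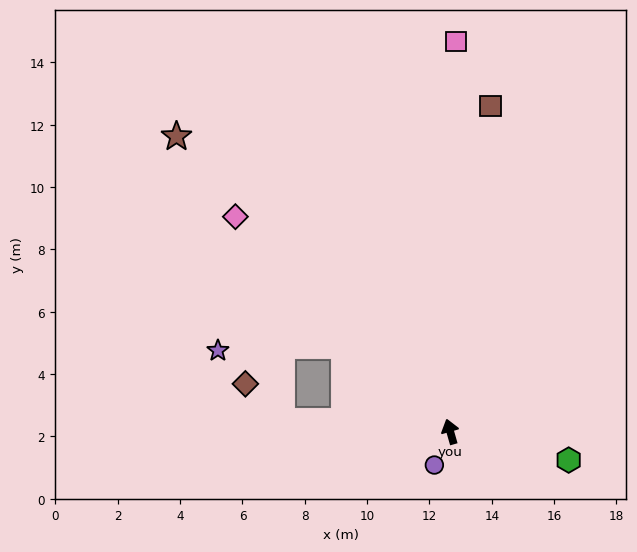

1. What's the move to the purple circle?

turn left 139°, forward 1.2 m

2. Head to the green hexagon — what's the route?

turn right 119°, forward 3.9 m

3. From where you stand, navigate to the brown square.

turn right 23°, forward 10.5 m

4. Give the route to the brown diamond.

blocked — turn left 71°, forward 5.4 m, then turn right 43°, forward 1.7 m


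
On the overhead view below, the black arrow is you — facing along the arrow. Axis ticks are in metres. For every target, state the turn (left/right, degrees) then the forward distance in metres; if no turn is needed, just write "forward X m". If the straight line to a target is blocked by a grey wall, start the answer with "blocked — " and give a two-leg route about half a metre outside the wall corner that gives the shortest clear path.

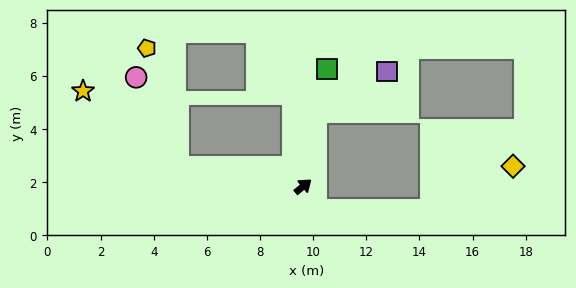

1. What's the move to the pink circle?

blocked — turn left 132°, forward 4.8 m, then turn right 57°, forward 3.7 m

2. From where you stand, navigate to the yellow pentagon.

blocked — turn left 132°, forward 4.8 m, then turn right 67°, forward 4.6 m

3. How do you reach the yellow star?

blocked — turn left 132°, forward 4.8 m, then turn right 30°, forward 4.6 m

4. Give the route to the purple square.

blocked — turn left 41°, forward 2.8 m, then turn right 51°, forward 3.1 m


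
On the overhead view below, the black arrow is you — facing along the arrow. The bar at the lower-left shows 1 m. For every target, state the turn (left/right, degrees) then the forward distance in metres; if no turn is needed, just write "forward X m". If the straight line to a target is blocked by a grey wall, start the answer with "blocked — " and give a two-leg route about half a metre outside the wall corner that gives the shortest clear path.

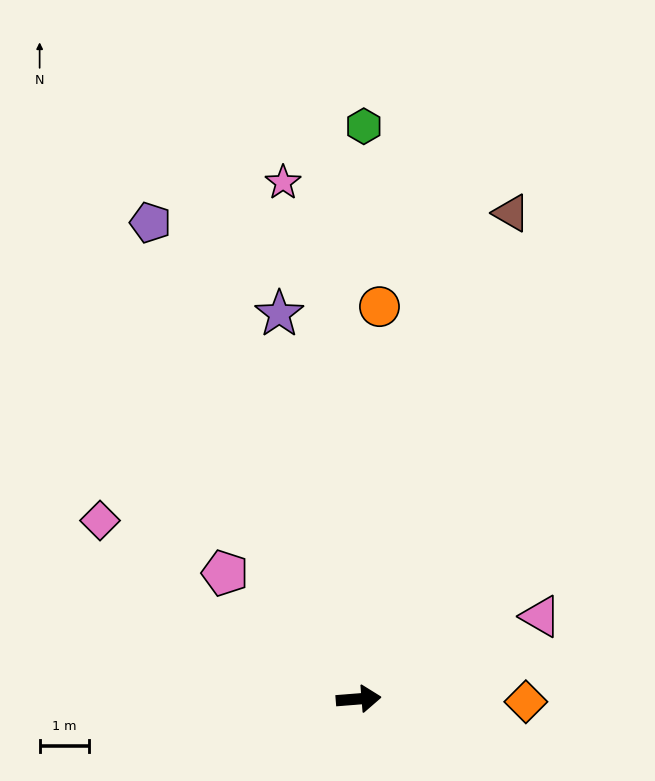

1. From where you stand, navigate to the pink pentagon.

turn left 132°, forward 3.7 m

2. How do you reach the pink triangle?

turn left 20°, forward 4.1 m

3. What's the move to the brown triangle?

turn left 68°, forward 10.4 m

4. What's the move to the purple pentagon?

turn left 109°, forward 10.6 m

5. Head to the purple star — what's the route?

turn left 97°, forward 8.0 m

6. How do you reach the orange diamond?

turn right 6°, forward 3.4 m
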